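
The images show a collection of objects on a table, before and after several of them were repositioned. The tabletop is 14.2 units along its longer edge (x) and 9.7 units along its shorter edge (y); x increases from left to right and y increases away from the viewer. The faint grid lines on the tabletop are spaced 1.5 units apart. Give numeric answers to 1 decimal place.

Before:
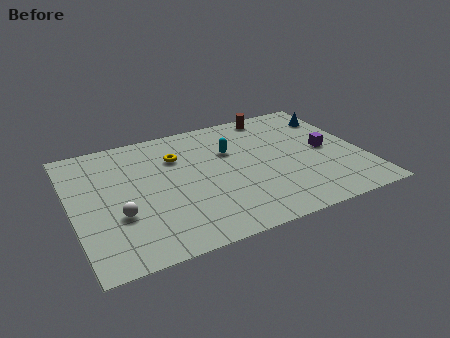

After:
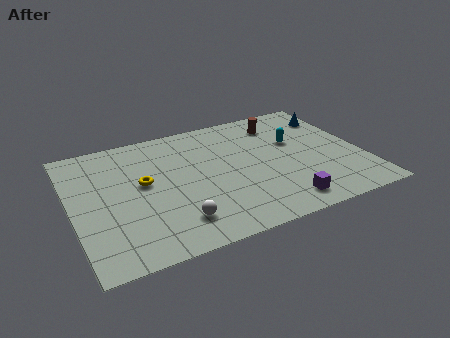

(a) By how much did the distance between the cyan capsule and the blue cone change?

-2.8

The distance was about 5.5 in the first image and 2.7 in the second, so they moved 2.8 units closer together.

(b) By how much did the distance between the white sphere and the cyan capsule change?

+1.0

The distance was about 6.5 in the first image and 7.5 in the second, so they moved 1.0 units further apart.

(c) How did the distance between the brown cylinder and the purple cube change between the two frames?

+2.0

The distance was about 4.4 in the first image and 6.4 in the second, so they moved 2.0 units further apart.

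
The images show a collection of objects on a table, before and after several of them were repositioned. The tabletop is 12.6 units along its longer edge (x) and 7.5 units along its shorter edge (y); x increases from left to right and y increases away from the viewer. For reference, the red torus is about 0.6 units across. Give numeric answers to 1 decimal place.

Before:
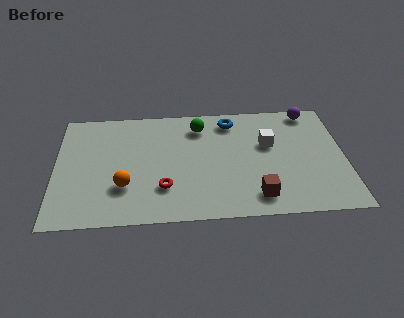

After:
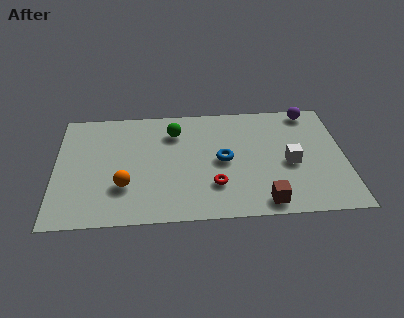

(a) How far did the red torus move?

2.2

The red torus was near (4.7, 2.1) before and (6.9, 2.1) after, so it travelled √(2.2² + 0.0²) ≈ 2.2 units.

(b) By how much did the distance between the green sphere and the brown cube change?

+0.8

The distance was about 5.3 in the first image and 6.1 in the second, so they moved 0.8 units further apart.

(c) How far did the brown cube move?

0.5

The brown cube was near (8.7, 1.3) before and (9.0, 0.9) after, so it travelled √(0.3² + 0.4²) ≈ 0.5 units.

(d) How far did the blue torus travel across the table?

2.6

The blue torus moved from about (7.7, 6.3) to (7.3, 3.7), a distance of √(0.4² + 2.6²) ≈ 2.6.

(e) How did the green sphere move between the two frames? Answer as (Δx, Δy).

(-1.1, -0.3)

The green sphere was at about (6.3, 6.0) and moved to about (5.2, 5.7).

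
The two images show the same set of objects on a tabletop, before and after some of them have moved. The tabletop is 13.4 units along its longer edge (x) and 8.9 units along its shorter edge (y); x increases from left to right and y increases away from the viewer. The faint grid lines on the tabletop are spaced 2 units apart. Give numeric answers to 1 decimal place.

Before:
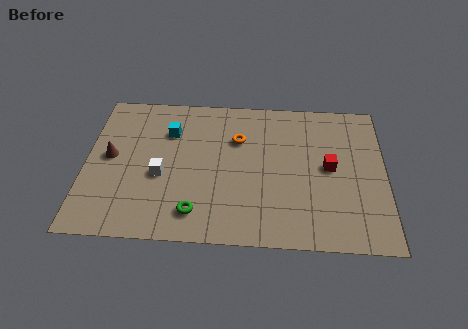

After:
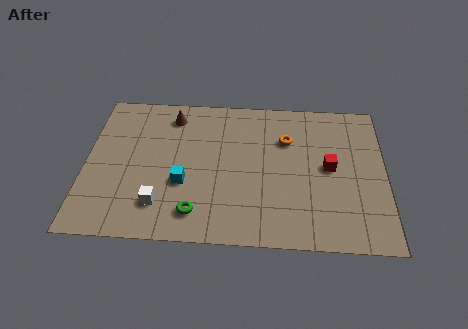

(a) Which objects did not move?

the red cube and the green torus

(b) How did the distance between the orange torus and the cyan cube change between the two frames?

+2.3

The distance was about 3.1 in the first image and 5.4 in the second, so they moved 2.3 units further apart.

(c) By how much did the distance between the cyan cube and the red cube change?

-0.8

The distance was about 7.4 in the first image and 6.6 in the second, so they moved 0.8 units closer together.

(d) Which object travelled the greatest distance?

the brown cone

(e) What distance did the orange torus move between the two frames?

2.2

The orange torus moved from about (6.8, 6.1) to (9.0, 6.2), a distance of √(2.2² + 0.1²) ≈ 2.2.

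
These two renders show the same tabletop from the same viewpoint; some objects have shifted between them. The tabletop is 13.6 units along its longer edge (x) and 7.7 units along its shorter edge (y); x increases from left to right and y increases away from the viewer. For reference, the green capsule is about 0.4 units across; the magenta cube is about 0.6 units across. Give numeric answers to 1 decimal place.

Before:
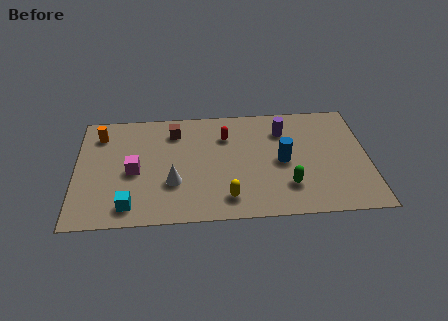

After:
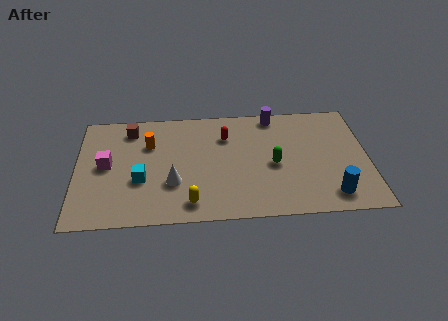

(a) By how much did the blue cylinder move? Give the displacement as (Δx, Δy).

(2.2, -2.4)

From the two frames, the blue cylinder sits at roughly (9.6, 3.7) before and (11.8, 1.3) after.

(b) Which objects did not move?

the white cone and the red capsule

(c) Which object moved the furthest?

the blue cylinder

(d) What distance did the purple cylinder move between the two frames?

1.2

The purple cylinder was near (9.7, 5.8) before and (9.3, 6.9) after, so it travelled √(0.4² + 1.1²) ≈ 1.2 units.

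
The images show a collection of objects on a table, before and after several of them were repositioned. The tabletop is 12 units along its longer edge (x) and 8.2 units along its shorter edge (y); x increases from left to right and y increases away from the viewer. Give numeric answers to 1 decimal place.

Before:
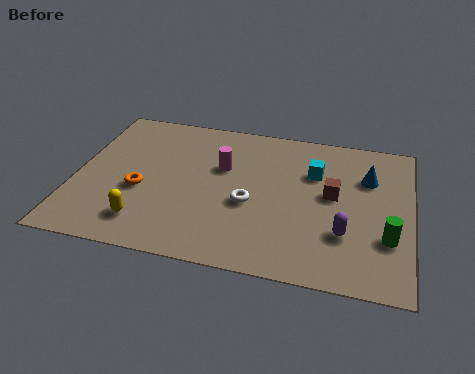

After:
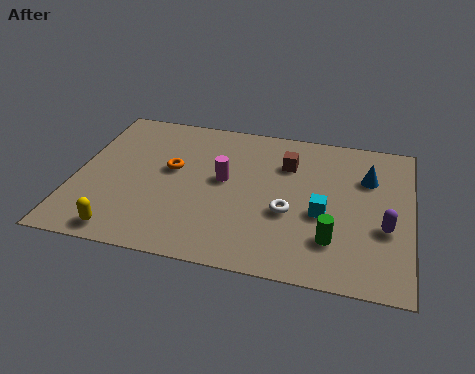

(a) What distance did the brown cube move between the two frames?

2.2

From (9.2, 4.5) to (7.5, 5.9), the brown cube covered √(1.7² + 1.4²) ≈ 2.2 units.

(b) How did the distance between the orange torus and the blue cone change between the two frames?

-1.3

Before: roughly 8.4 units apart; after: 7.1. That's 1.3 units closer together.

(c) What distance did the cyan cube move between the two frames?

2.2

The cyan cube moved from about (8.5, 5.6) to (8.9, 3.4), a distance of √(0.4² + 2.2²) ≈ 2.2.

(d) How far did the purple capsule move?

1.5

From (9.7, 2.5) to (11.1, 3.1), the purple capsule covered √(1.4² + 0.6²) ≈ 1.5 units.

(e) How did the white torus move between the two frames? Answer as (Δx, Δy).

(1.4, -0.2)

The white torus started near (6.3, 3.4) and ended near (7.7, 3.2).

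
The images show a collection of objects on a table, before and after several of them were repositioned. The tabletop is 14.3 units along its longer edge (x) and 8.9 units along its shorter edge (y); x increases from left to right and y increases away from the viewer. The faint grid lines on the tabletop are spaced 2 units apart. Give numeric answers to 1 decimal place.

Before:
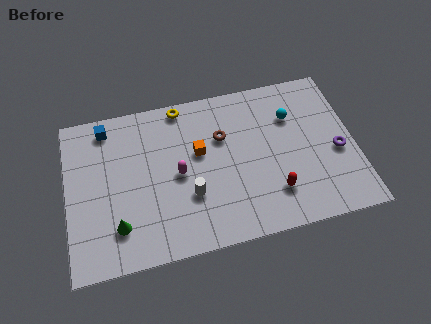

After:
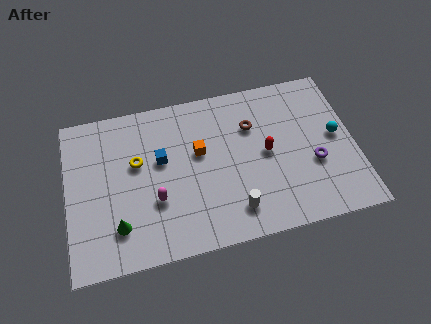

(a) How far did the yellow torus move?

3.6

The yellow torus moved from about (5.9, 8.1) to (3.5, 5.4), a distance of √(2.4² + 2.7²) ≈ 3.6.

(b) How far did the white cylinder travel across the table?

2.5

The white cylinder was near (6.0, 3.0) before and (8.1, 1.7) after, so it travelled √(2.1² + 1.3²) ≈ 2.5 units.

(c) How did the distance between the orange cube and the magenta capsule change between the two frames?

+1.7

Before: roughly 1.5 units apart; after: 3.2. That's 1.7 units further apart.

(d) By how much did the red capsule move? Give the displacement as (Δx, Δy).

(-0.2, 2.3)

The red capsule started near (10.1, 2.2) and ended near (9.9, 4.5).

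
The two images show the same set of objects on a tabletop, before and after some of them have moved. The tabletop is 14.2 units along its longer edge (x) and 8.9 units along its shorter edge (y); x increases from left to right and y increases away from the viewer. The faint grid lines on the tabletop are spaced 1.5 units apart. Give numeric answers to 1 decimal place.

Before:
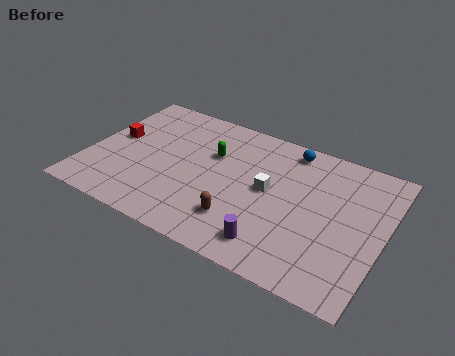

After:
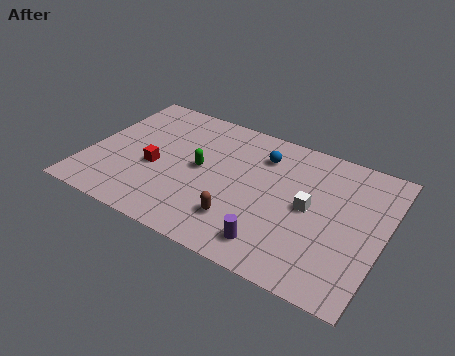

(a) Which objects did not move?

the brown capsule and the purple cylinder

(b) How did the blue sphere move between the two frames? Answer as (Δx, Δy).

(-1.2, -1.0)

The blue sphere was at about (9.3, 7.8) and moved to about (8.1, 6.8).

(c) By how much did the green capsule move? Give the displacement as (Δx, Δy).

(-0.4, -1.2)

The green capsule started near (5.8, 5.8) and ended near (5.4, 4.6).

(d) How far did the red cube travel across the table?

2.5

From (1.1, 4.9) to (3.3, 3.7), the red cube covered √(2.2² + 1.2²) ≈ 2.5 units.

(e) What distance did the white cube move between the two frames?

2.0

From (8.7, 4.7) to (10.7, 4.5), the white cube covered √(2.0² + 0.2²) ≈ 2.0 units.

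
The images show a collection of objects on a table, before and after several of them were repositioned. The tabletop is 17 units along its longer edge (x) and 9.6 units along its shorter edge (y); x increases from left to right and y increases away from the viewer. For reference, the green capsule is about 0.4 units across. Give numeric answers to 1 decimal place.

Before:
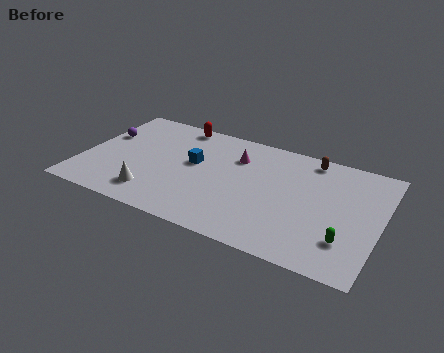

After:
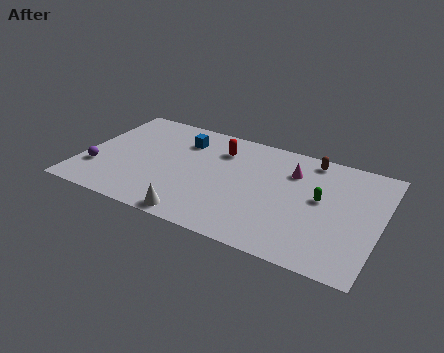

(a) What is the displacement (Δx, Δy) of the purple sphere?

(0.1, -3.3)

The purple sphere was at about (0.9, 6.1) and moved to about (1.0, 2.8).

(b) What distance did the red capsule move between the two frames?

3.0

From (4.9, 8.7) to (7.6, 7.3), the red capsule covered √(2.7² + 1.4²) ≈ 3.0 units.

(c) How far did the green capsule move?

3.3

The green capsule was near (15.3, 2.5) before and (13.6, 5.3) after, so it travelled √(1.7² + 2.8²) ≈ 3.3 units.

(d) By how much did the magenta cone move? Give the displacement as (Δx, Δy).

(3.2, 0.0)

The magenta cone started near (8.6, 7.0) and ended near (11.8, 7.0).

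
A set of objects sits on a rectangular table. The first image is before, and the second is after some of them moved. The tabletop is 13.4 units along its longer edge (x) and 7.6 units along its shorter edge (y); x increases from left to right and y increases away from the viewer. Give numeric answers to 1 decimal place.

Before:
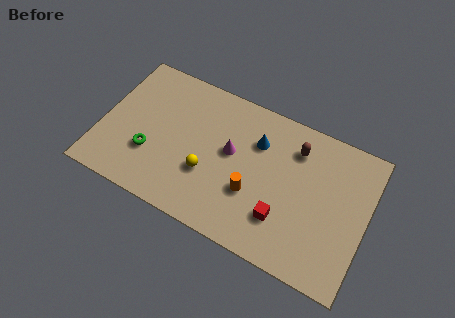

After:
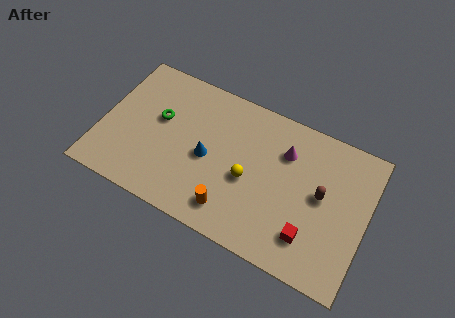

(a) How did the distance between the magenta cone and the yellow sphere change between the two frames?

+0.8

Before: roughly 1.9 units apart; after: 2.7. That's 0.8 units further apart.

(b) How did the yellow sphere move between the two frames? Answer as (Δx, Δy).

(2.0, 0.6)

The yellow sphere started near (5.5, 2.7) and ended near (7.5, 3.3).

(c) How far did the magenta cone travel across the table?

2.9

The magenta cone moved from about (6.5, 4.3) to (9.1, 5.5), a distance of √(2.6² + 1.2²) ≈ 2.9.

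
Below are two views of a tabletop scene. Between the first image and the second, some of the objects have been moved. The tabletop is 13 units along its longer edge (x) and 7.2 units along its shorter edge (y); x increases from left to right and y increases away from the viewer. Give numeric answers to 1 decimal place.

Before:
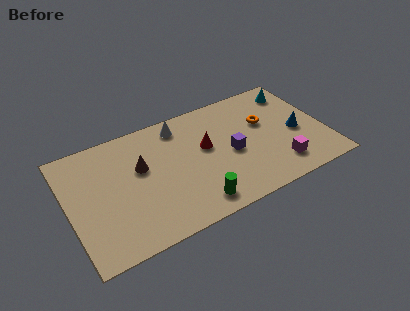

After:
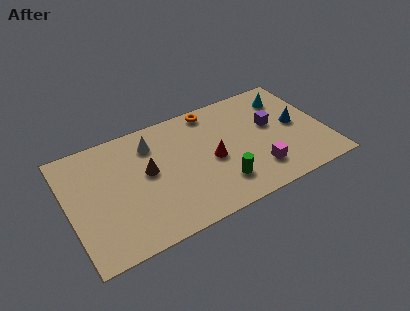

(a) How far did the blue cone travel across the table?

0.5

From (11.6, 3.2) to (11.6, 3.7), the blue cone covered √(0.0² + 0.5²) ≈ 0.5 units.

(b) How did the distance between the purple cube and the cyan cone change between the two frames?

-2.8

The distance was about 4.5 in the first image and 1.7 in the second, so they moved 2.8 units closer together.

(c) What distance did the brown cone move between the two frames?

0.5

The brown cone moved from about (3.7, 4.4) to (4.0, 4.0), a distance of √(0.3² + 0.4²) ≈ 0.5.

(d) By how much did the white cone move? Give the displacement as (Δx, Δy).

(-1.5, -0.5)

The white cone started near (5.9, 6.1) and ended near (4.4, 5.6).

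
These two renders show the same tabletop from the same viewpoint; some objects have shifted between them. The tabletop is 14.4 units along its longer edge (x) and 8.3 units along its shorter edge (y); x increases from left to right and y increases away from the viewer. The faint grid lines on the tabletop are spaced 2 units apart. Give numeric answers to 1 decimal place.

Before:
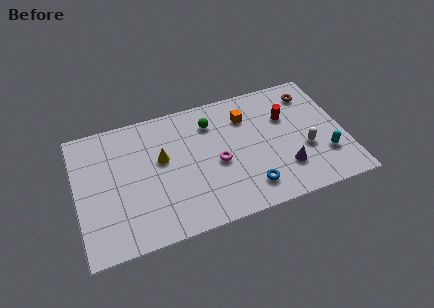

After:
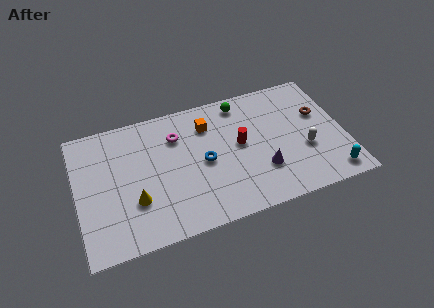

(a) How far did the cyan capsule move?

1.3

The cyan capsule moved from about (13.2, 2.4) to (13.4, 1.1), a distance of √(0.2² + 1.3²) ≈ 1.3.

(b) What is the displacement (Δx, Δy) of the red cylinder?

(-2.6, -1.0)

From the two frames, the red cylinder sits at roughly (11.4, 5.5) before and (8.8, 4.5) after.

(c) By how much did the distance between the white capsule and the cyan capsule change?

+1.1

They were about 1.2 units apart before and 2.3 after — 1.1 units further apart.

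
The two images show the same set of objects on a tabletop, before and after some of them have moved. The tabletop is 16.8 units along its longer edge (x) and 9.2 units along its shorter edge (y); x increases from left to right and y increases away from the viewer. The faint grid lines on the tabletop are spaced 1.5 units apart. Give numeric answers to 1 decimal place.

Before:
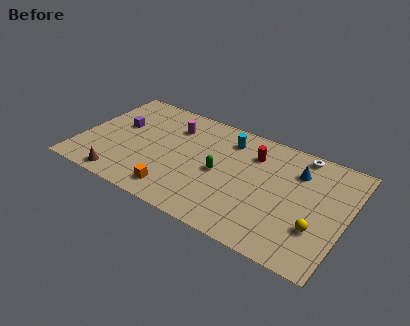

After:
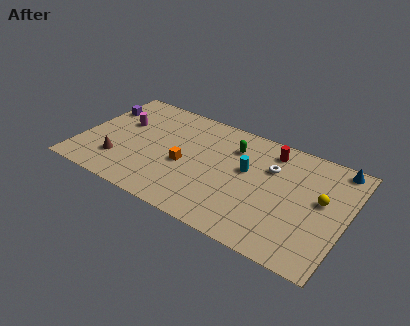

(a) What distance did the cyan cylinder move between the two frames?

2.5

From (9.0, 7.4) to (10.5, 5.4), the cyan cylinder covered √(1.5² + 2.0²) ≈ 2.5 units.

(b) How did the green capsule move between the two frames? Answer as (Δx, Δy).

(0.5, 2.5)

The green capsule was at about (8.9, 4.4) and moved to about (9.4, 6.9).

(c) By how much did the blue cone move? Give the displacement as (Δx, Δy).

(2.3, 1.5)

The blue cone started near (13.5, 6.8) and ended near (15.8, 8.3).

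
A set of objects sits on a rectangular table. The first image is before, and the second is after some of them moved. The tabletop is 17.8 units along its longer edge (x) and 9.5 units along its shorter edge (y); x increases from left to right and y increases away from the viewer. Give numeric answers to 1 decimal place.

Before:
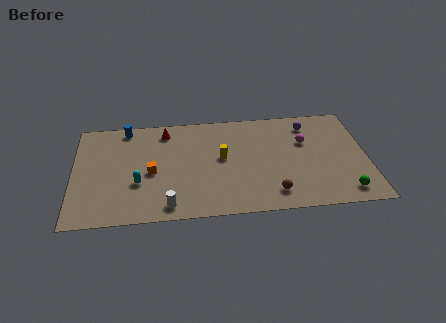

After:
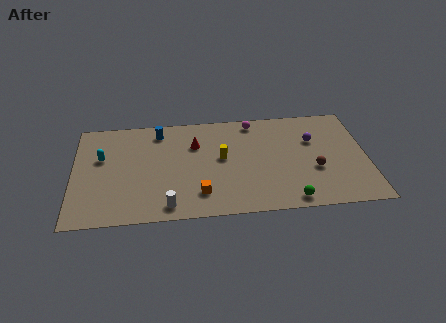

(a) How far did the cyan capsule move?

3.3

The cyan capsule was near (3.9, 3.4) before and (1.7, 5.9) after, so it travelled √(2.2² + 2.5²) ≈ 3.3 units.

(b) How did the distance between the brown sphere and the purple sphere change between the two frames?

-3.9

They were about 6.6 units apart before and 2.7 after — 3.9 units closer together.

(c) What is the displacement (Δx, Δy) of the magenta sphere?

(-3.1, 2.2)

The magenta sphere started near (14.1, 6.2) and ended near (11.0, 8.4).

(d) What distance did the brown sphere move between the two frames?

3.2

The brown sphere moved from about (12.0, 1.7) to (14.6, 3.6), a distance of √(2.6² + 1.9²) ≈ 3.2.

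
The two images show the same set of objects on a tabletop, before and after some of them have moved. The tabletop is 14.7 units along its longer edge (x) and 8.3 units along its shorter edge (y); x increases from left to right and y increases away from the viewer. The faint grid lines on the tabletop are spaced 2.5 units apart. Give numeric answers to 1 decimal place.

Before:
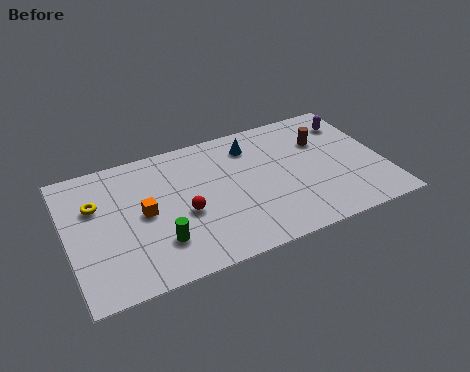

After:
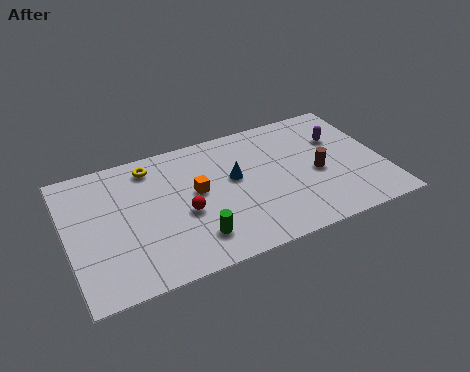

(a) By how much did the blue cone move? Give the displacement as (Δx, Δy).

(-1.0, -1.8)

From the two frames, the blue cone sits at roughly (8.8, 6.6) before and (7.8, 4.8) after.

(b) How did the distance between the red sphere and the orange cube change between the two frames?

-0.6

They were about 1.9 units apart before and 1.3 after — 0.6 units closer together.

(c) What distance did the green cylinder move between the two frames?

1.6

The green cylinder was near (4.0, 2.2) before and (5.6, 1.8) after, so it travelled √(1.6² + 0.4²) ≈ 1.6 units.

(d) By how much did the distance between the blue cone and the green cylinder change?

-2.8

Before: roughly 6.5 units apart; after: 3.7. That's 2.8 units closer together.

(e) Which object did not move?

the red sphere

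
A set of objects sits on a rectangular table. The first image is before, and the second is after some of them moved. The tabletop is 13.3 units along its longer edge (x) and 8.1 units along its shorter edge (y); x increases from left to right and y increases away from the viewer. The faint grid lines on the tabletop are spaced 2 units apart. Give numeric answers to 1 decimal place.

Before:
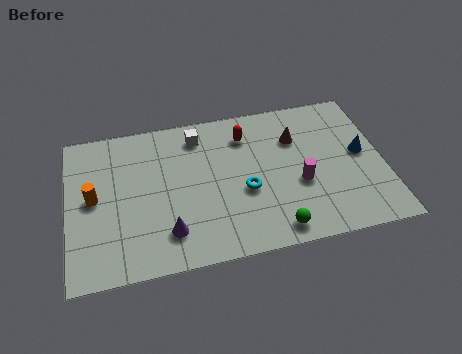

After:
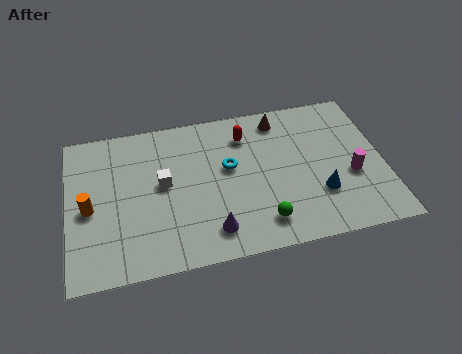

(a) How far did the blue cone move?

2.6

The blue cone was near (12.4, 4.3) before and (10.5, 2.5) after, so it travelled √(1.9² + 1.8²) ≈ 2.6 units.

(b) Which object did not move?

the red capsule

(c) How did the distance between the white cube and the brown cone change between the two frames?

+1.5

They were about 4.2 units apart before and 5.7 after — 1.5 units further apart.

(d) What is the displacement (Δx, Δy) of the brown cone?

(-0.6, 1.2)

From the two frames, the brown cone sits at roughly (9.7, 5.7) before and (9.1, 6.9) after.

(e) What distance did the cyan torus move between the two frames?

1.5

The cyan torus moved from about (7.4, 3.3) to (6.8, 4.7), a distance of √(0.6² + 1.4²) ≈ 1.5.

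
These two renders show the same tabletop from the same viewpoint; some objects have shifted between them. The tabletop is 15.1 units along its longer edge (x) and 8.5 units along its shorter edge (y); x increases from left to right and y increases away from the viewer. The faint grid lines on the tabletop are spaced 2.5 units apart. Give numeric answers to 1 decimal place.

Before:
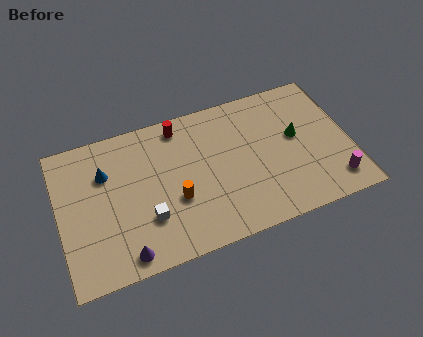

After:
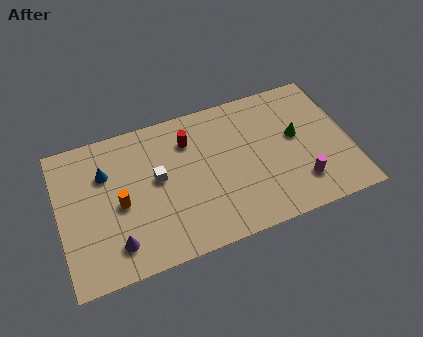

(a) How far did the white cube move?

2.2

The white cube moved from about (4.4, 2.6) to (5.1, 4.7), a distance of √(0.7² + 2.1²) ≈ 2.2.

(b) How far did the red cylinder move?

1.1

The red cylinder moved from about (6.5, 7.4) to (6.9, 6.4), a distance of √(0.4² + 1.0²) ≈ 1.1.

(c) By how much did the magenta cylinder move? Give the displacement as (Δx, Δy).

(-1.7, 0.5)

From the two frames, the magenta cylinder sits at roughly (14.0, 1.5) before and (12.3, 2.0) after.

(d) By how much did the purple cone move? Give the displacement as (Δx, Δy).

(-0.4, 0.7)

The purple cone started near (3.1, 1.0) and ended near (2.7, 1.7).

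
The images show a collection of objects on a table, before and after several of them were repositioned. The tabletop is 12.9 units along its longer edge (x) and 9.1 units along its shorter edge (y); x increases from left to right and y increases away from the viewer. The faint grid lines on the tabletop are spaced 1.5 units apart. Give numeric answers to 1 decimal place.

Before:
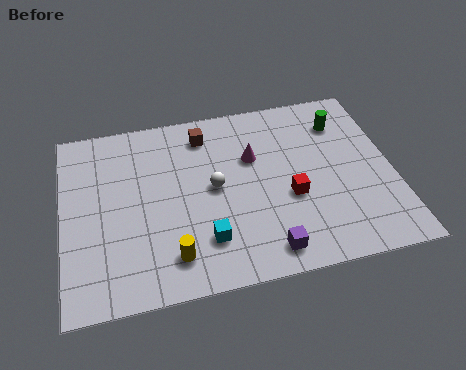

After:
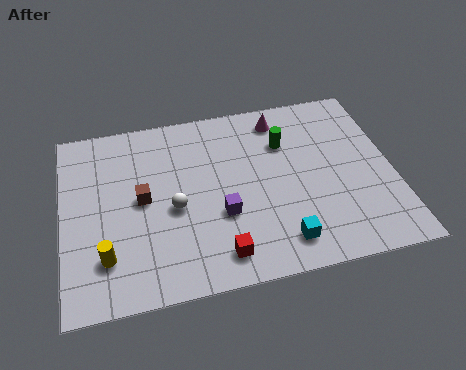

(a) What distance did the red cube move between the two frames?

3.6

The red cube moved from about (8.8, 3.6) to (5.9, 1.4), a distance of √(2.9² + 2.2²) ≈ 3.6.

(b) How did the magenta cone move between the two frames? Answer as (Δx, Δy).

(1.2, 1.8)

The magenta cone was at about (7.5, 5.9) and moved to about (8.7, 7.7).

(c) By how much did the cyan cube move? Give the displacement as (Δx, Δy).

(2.9, -0.7)

The cyan cube started near (5.4, 2.2) and ended near (8.3, 1.5).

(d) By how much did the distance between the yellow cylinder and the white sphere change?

-0.3

Before: roughly 3.5 units apart; after: 3.2. That's 0.3 units closer together.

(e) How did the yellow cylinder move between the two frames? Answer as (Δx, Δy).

(-2.5, 0.5)

The yellow cylinder was at about (4.1, 1.7) and moved to about (1.6, 2.2).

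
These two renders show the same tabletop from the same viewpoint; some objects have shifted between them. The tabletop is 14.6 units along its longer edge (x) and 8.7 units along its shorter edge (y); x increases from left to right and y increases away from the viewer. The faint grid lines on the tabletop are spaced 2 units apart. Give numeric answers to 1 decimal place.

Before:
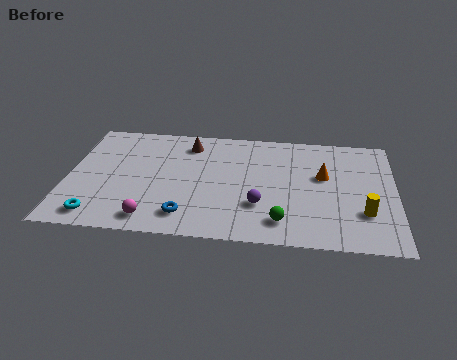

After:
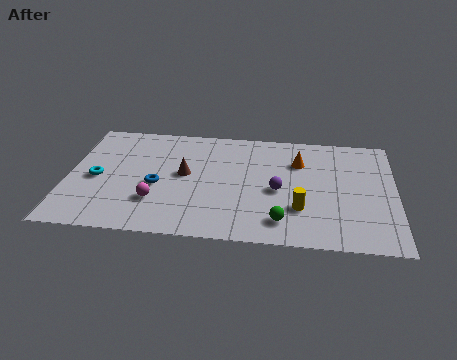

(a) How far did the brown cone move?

2.4

The brown cone was near (5.3, 7.1) before and (5.2, 4.7) after, so it travelled √(0.1² + 2.4²) ≈ 2.4 units.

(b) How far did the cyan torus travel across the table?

2.8

The cyan torus was near (1.5, 1.2) before and (1.3, 4.0) after, so it travelled √(0.2² + 2.8²) ≈ 2.8 units.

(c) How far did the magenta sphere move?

1.3

From (3.9, 1.2) to (4.0, 2.5), the magenta sphere covered √(0.1² + 1.3²) ≈ 1.3 units.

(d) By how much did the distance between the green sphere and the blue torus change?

+1.8

They were about 4.2 units apart before and 6.0 after — 1.8 units further apart.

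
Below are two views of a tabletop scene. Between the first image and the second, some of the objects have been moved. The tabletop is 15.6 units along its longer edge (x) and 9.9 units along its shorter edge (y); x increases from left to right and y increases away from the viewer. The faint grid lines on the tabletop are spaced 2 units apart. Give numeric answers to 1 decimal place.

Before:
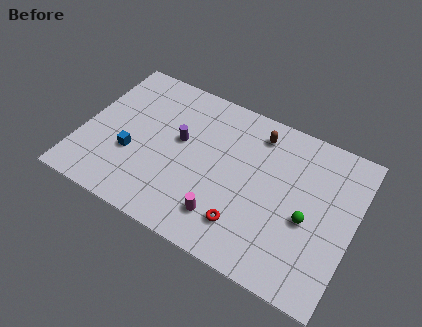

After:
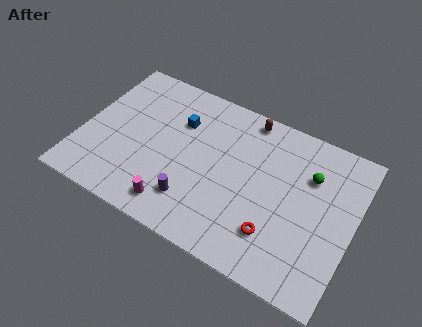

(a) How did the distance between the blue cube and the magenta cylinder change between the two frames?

-0.4

Before: roughly 5.8 units apart; after: 5.4. That's 0.4 units closer together.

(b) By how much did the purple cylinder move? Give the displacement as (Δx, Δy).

(1.3, -3.4)

The purple cylinder was at about (5.5, 5.7) and moved to about (6.8, 2.3).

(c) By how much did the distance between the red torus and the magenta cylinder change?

+4.5

Before: roughly 1.2 units apart; after: 5.7. That's 4.5 units further apart.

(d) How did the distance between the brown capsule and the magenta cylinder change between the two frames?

+1.8

The distance was about 6.2 in the first image and 8.0 in the second, so they moved 1.8 units further apart.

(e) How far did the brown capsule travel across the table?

1.0

From (9.7, 8.2) to (9.0, 8.9), the brown capsule covered √(0.7² + 0.7²) ≈ 1.0 units.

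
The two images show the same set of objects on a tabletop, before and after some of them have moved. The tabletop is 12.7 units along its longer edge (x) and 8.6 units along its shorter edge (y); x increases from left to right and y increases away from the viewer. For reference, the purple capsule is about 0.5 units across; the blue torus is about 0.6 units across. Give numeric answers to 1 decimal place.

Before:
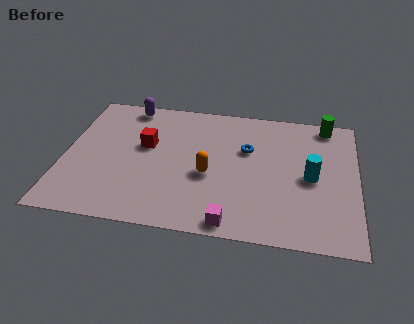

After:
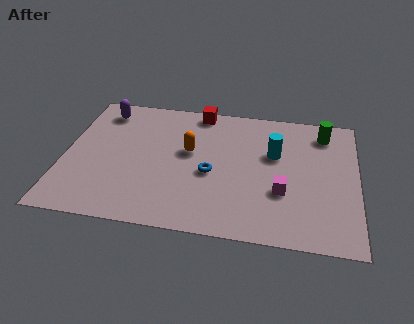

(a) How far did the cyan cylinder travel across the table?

2.1

The cyan cylinder moved from about (10.7, 4.1) to (9.1, 5.4), a distance of √(1.6² + 1.3²) ≈ 2.1.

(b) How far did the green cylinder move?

0.6

From (11.3, 7.7) to (11.2, 7.1), the green cylinder covered √(0.1² + 0.6²) ≈ 0.6 units.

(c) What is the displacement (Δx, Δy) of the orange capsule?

(-0.9, 1.4)

The orange capsule started near (6.3, 3.6) and ended near (5.4, 5.0).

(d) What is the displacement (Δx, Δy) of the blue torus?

(-1.5, -1.8)

The blue torus started near (7.9, 5.5) and ended near (6.4, 3.7).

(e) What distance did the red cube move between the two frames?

3.5

The red cube moved from about (3.5, 5.1) to (5.7, 7.8), a distance of √(2.2² + 2.7²) ≈ 3.5.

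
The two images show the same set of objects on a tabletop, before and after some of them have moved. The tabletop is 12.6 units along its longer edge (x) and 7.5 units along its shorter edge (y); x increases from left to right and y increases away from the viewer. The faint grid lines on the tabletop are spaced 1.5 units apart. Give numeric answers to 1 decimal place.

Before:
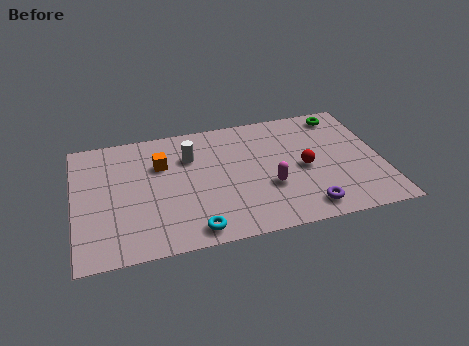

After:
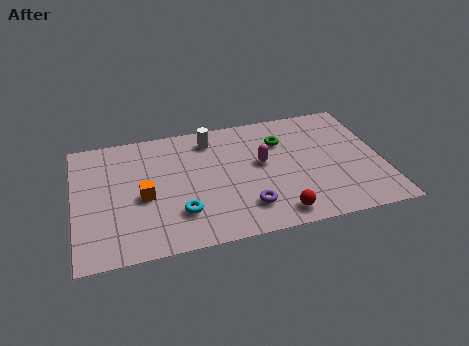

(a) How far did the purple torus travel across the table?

2.5

The purple torus was near (9.3, 1.1) before and (6.9, 1.7) after, so it travelled √(2.4² + 0.6²) ≈ 2.5 units.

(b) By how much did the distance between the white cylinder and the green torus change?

-3.5

The distance was about 6.5 in the first image and 3.0 in the second, so they moved 3.5 units closer together.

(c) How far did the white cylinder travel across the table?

1.3

The white cylinder moved from about (4.8, 5.3) to (5.7, 6.2), a distance of √(0.9² + 0.9²) ≈ 1.3.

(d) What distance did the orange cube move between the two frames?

2.0

The orange cube moved from about (3.6, 5.1) to (2.8, 3.3), a distance of √(0.8² + 1.8²) ≈ 2.0.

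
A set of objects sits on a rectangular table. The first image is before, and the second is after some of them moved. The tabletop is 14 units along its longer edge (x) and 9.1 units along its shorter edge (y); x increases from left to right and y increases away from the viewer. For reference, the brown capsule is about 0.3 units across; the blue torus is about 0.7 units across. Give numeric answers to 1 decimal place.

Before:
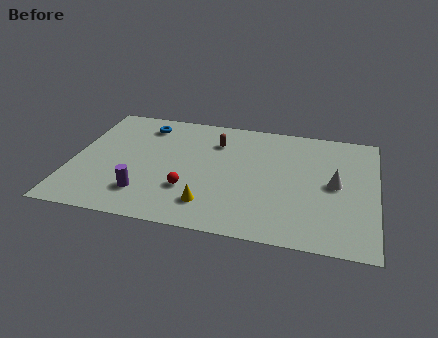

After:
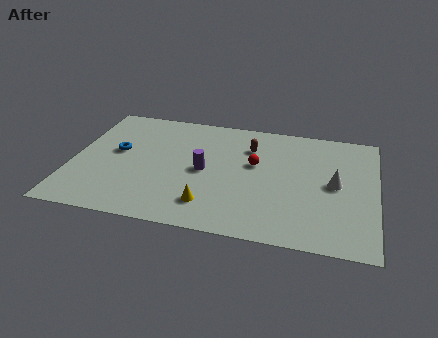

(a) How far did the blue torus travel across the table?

2.6

The blue torus was near (3.1, 7.5) before and (2.0, 5.1) after, so it travelled √(1.1² + 2.4²) ≈ 2.6 units.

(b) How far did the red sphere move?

3.9

From (5.5, 2.8) to (8.4, 5.4), the red sphere covered √(2.9² + 2.6²) ≈ 3.9 units.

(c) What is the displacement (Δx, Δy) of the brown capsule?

(1.6, -0.1)

The brown capsule started near (6.5, 6.8) and ended near (8.1, 6.7).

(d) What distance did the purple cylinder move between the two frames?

3.5

The purple cylinder was near (3.5, 2.1) before and (6.1, 4.4) after, so it travelled √(2.6² + 2.3²) ≈ 3.5 units.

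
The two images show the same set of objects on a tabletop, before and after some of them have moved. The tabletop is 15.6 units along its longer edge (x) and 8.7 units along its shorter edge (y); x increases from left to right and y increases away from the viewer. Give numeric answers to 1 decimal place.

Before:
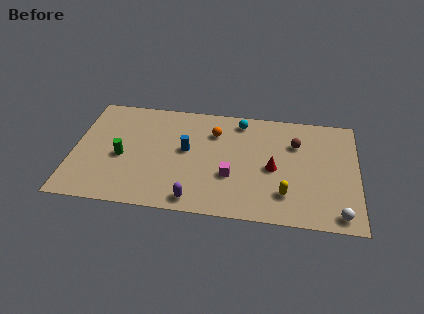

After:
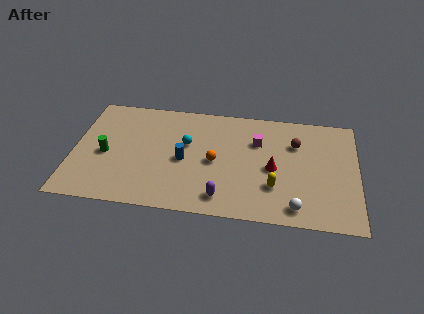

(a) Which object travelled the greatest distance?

the cyan sphere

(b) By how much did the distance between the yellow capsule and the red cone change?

-0.6

They were about 2.0 units apart before and 1.4 after — 0.6 units closer together.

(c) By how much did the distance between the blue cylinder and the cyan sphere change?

-2.7

They were about 4.0 units apart before and 1.3 after — 2.7 units closer together.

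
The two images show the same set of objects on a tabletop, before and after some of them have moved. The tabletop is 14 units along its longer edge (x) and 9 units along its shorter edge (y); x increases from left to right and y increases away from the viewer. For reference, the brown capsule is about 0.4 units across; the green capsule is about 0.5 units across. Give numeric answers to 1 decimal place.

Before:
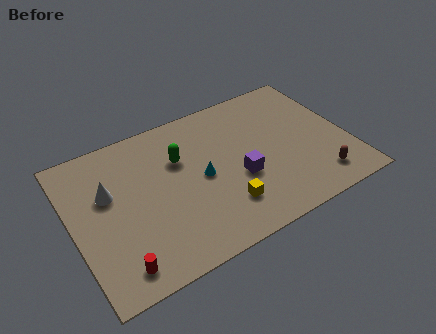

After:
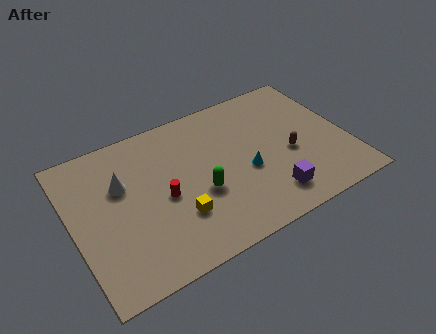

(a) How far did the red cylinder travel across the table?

3.9

The red cylinder was near (1.8, 1.3) before and (4.5, 4.1) after, so it travelled √(2.7² + 2.8²) ≈ 3.9 units.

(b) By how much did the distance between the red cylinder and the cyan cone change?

-1.4

Before: roughly 5.6 units apart; after: 4.2. That's 1.4 units closer together.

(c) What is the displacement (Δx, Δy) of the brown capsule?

(-1.1, 2.2)

From the two frames, the brown capsule sits at roughly (12.1, 1.6) before and (11.0, 3.8) after.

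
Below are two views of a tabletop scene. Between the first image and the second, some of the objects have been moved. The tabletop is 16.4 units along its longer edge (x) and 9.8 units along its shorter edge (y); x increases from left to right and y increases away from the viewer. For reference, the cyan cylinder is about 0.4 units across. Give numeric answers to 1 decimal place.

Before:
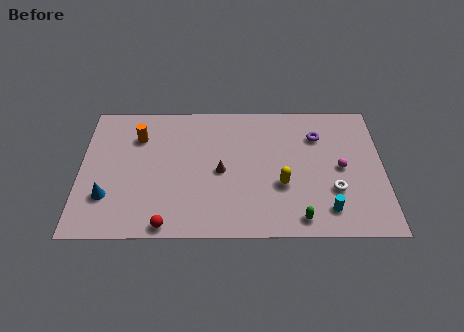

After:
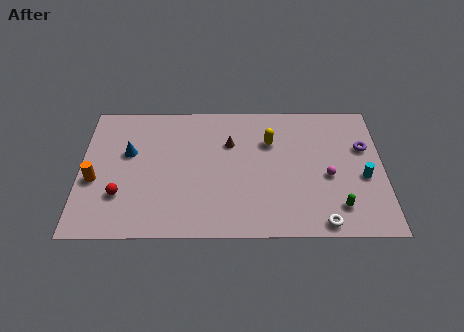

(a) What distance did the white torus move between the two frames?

2.4

The white torus was near (13.7, 3.2) before and (13.0, 0.9) after, so it travelled √(0.7² + 2.3²) ≈ 2.4 units.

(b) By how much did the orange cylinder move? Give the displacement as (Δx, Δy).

(-2.3, -3.2)

The orange cylinder started near (3.1, 7.2) and ended near (0.8, 4.0).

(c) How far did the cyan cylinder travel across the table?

3.0

The cyan cylinder was near (13.3, 1.8) before and (15.3, 4.1) after, so it travelled √(2.0² + 2.3²) ≈ 3.0 units.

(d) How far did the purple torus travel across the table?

2.7

From (12.9, 7.2) to (15.4, 6.3), the purple torus covered √(2.5² + 0.9²) ≈ 2.7 units.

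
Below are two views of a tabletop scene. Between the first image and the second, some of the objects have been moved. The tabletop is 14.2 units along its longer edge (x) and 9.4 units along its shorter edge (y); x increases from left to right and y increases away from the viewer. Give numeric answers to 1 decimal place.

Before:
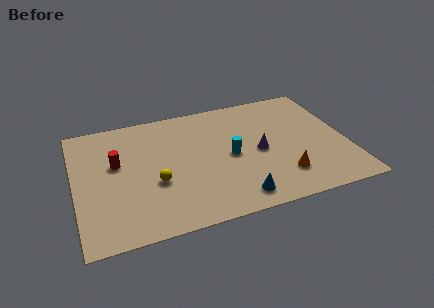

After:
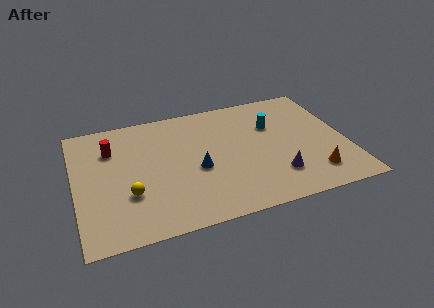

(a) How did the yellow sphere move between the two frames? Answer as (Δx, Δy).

(-1.4, -0.5)

From the two frames, the yellow sphere sits at roughly (4.1, 3.6) before and (2.7, 3.1) after.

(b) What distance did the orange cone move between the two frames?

1.6

The orange cone moved from about (10.6, 2.2) to (12.2, 1.9), a distance of √(1.6² + 0.3²) ≈ 1.6.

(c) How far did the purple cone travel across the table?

2.2

The purple cone moved from about (9.6, 4.4) to (10.3, 2.3), a distance of √(0.7² + 2.1²) ≈ 2.2.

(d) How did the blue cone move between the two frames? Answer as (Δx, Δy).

(-1.8, 2.7)

The blue cone was at about (8.1, 1.3) and moved to about (6.3, 4.0).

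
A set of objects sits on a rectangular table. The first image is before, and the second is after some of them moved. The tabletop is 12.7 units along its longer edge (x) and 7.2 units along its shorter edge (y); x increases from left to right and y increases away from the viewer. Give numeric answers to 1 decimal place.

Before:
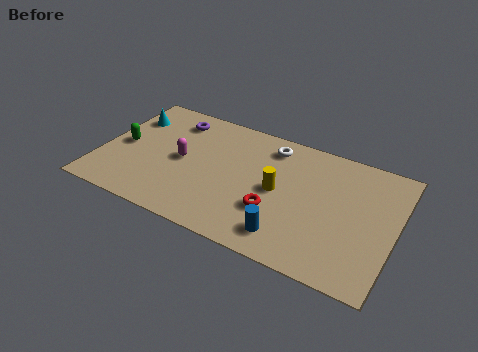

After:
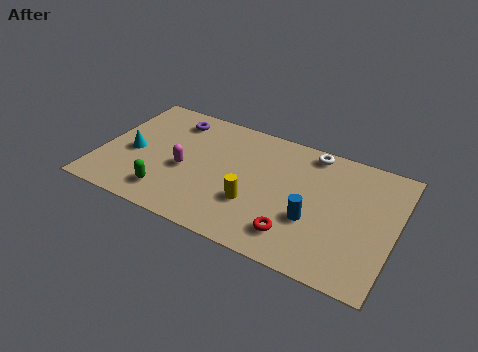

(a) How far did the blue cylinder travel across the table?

1.6

From (8.4, 1.3) to (9.3, 2.6), the blue cylinder covered √(0.9² + 1.3²) ≈ 1.6 units.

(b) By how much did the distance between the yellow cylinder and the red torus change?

+0.9

Before: roughly 1.2 units apart; after: 2.1. That's 0.9 units further apart.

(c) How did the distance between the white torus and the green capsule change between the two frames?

+0.8

They were about 6.7 units apart before and 7.5 after — 0.8 units further apart.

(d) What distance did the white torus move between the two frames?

1.7

From (7.1, 6.0) to (8.8, 6.4), the white torus covered √(1.7² + 0.4²) ≈ 1.7 units.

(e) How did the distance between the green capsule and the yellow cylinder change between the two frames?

-3.1

Before: roughly 6.8 units apart; after: 3.7. That's 3.1 units closer together.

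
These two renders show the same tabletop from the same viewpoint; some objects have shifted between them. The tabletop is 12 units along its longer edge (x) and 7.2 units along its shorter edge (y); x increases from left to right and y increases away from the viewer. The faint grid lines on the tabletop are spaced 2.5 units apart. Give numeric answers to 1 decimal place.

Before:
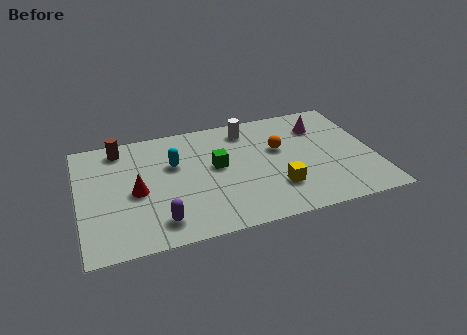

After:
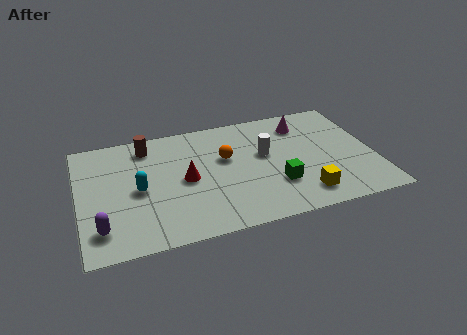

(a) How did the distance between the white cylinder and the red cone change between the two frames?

-2.0

They were about 5.4 units apart before and 3.4 after — 2.0 units closer together.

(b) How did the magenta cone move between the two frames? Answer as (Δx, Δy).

(-0.7, 0.3)

The magenta cone was at about (10.0, 5.4) and moved to about (9.3, 5.7).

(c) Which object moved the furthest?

the green cube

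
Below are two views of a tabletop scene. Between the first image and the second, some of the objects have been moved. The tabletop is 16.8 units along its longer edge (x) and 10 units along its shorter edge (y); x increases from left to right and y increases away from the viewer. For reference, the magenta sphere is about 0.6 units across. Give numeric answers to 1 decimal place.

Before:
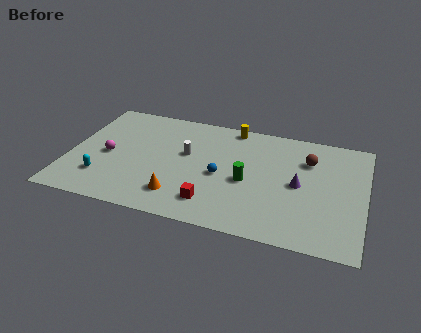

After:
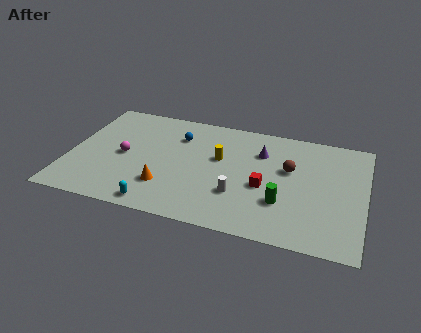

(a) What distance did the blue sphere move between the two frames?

4.0

From (8.7, 4.5) to (6.0, 7.4), the blue sphere covered √(2.7² + 2.9²) ≈ 4.0 units.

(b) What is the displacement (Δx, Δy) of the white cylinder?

(3.2, -2.8)

From the two frames, the white cylinder sits at roughly (6.6, 5.9) before and (9.8, 3.1) after.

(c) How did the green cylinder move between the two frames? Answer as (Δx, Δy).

(2.1, -1.3)

From the two frames, the green cylinder sits at roughly (10.2, 4.4) before and (12.3, 3.1) after.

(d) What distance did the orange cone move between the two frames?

1.0

The orange cone moved from about (6.5, 2.1) to (5.7, 2.7), a distance of √(0.8² + 0.6²) ≈ 1.0.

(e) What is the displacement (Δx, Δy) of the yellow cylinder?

(-0.5, -3.1)

The yellow cylinder started near (9.0, 9.1) and ended near (8.5, 6.0).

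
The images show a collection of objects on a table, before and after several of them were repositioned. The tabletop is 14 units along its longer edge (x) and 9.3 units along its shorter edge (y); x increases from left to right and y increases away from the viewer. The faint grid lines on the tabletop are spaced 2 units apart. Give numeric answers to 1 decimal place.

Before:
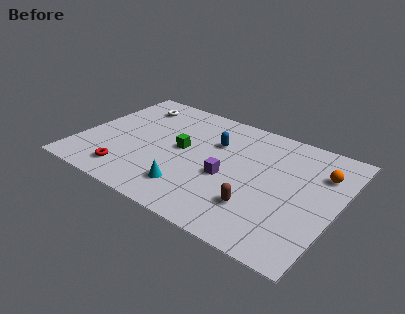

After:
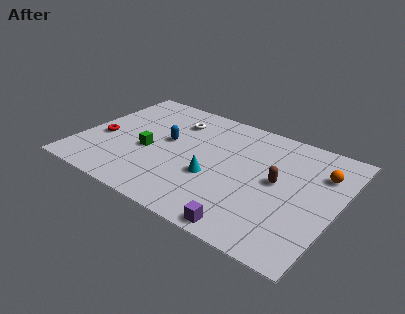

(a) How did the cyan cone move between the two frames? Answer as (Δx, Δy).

(1.0, 1.5)

The cyan cone was at about (6.5, 2.0) and moved to about (7.5, 3.5).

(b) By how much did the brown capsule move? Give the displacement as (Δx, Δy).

(0.7, 2.4)

The brown capsule was at about (10.1, 2.5) and moved to about (10.8, 4.9).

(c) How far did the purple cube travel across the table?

3.5

From (8.2, 3.9) to (9.9, 0.8), the purple cube covered √(1.7² + 3.1²) ≈ 3.5 units.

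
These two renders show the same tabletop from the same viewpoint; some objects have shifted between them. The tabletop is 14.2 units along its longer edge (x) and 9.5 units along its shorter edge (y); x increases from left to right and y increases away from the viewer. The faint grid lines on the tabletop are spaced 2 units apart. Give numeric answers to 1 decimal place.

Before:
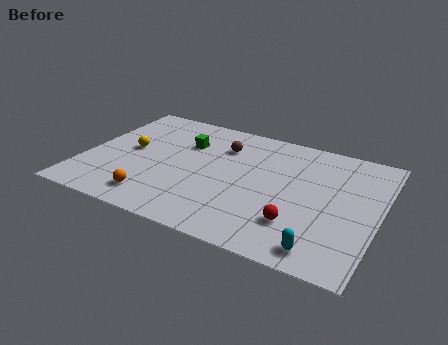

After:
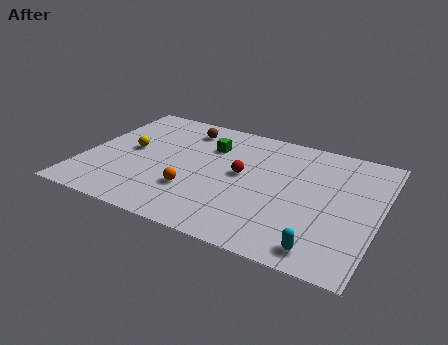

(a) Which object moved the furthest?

the red sphere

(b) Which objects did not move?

the cyan capsule and the yellow sphere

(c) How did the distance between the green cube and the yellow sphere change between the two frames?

+1.1

The distance was about 3.0 in the first image and 4.1 in the second, so they moved 1.1 units further apart.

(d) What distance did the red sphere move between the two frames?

4.0

From (10.6, 2.5) to (7.6, 5.1), the red sphere covered √(3.0² + 2.6²) ≈ 4.0 units.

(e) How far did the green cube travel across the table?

1.2

The green cube moved from about (4.6, 6.6) to (5.8, 6.8), a distance of √(1.2² + 0.2²) ≈ 1.2.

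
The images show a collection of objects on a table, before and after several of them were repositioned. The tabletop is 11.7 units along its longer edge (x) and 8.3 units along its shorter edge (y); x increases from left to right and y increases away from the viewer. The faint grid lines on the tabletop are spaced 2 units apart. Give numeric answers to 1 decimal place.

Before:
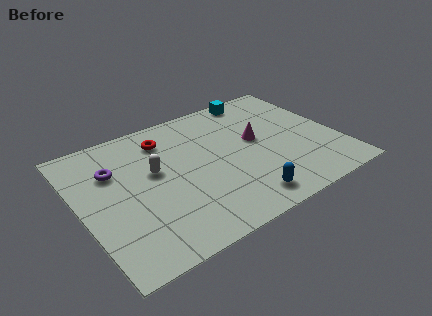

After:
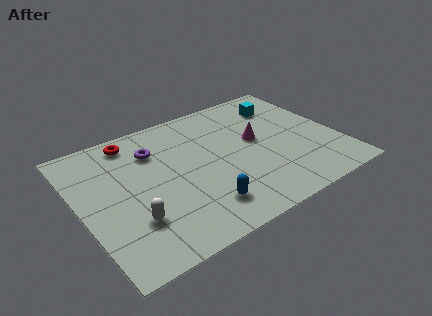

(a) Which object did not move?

the magenta cone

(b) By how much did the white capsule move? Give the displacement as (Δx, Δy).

(-1.4, -2.4)

The white capsule was at about (3.4, 4.8) and moved to about (2.0, 2.4).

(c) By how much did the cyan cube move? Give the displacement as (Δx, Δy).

(1.0, -1.1)

The cyan cube was at about (8.7, 7.5) and moved to about (9.7, 6.4).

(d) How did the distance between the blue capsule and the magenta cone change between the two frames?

+0.6

The distance was about 3.6 in the first image and 4.2 in the second, so they moved 0.6 units further apart.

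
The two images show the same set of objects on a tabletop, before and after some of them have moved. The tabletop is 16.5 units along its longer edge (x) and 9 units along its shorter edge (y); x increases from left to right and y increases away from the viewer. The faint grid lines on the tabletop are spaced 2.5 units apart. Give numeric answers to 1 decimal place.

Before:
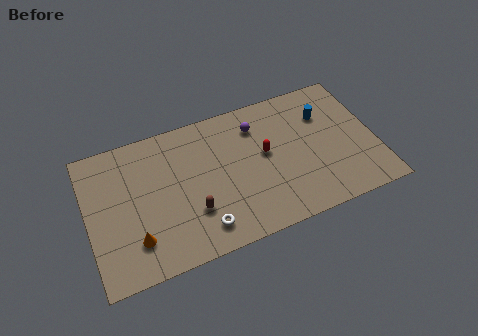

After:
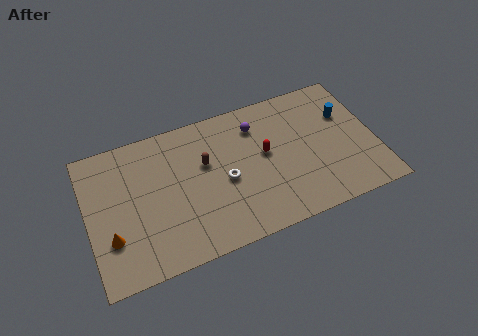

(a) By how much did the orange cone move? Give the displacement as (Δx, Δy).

(-1.3, 0.6)

The orange cone started near (2.5, 2.2) and ended near (1.2, 2.8).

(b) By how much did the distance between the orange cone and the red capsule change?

+1.1

Before: roughly 8.2 units apart; after: 9.3. That's 1.1 units further apart.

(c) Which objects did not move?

the red capsule and the purple sphere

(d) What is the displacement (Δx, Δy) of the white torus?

(1.6, 2.5)

From the two frames, the white torus sits at roughly (6.2, 1.6) before and (7.8, 4.1) after.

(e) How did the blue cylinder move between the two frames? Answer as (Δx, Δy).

(1.2, -0.4)

The blue cylinder started near (13.8, 6.4) and ended near (15.0, 6.0).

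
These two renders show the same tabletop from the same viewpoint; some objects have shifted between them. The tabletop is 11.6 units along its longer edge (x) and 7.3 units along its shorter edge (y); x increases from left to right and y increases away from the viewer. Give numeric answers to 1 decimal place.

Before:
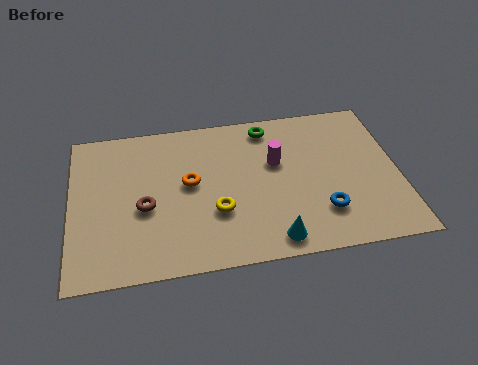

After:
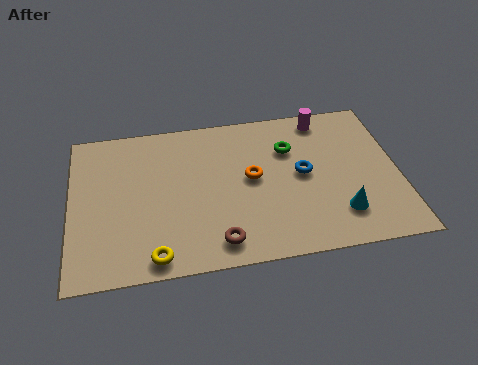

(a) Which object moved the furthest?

the brown torus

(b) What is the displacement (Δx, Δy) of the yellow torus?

(-2.2, -1.7)

The yellow torus started near (5.1, 2.5) and ended near (2.9, 0.8).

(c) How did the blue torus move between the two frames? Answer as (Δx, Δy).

(-0.6, 1.9)

The blue torus started near (8.8, 1.9) and ended near (8.2, 3.8).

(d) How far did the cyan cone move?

2.5

From (7.0, 0.9) to (9.4, 1.7), the cyan cone covered √(2.4² + 0.8²) ≈ 2.5 units.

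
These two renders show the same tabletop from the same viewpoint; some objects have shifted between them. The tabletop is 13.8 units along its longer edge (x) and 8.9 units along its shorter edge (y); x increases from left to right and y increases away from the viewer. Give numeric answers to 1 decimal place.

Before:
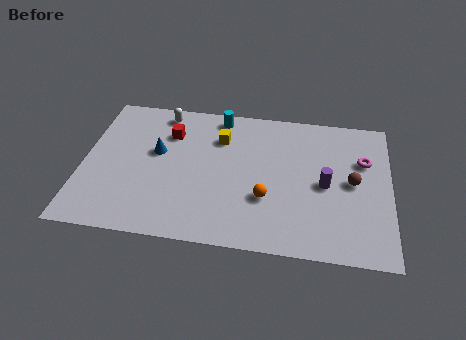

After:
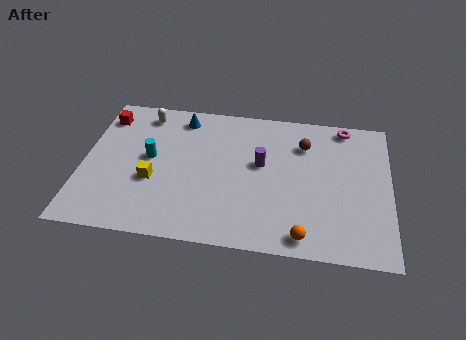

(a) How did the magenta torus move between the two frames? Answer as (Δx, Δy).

(-0.9, 2.1)

From the two frames, the magenta torus sits at roughly (12.6, 5.9) before and (11.7, 8.0) after.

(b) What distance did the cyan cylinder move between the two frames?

4.3

The cyan cylinder was near (6.0, 7.9) before and (3.0, 4.8) after, so it travelled √(3.0² + 3.1²) ≈ 4.3 units.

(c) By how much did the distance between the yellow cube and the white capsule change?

+1.2

Before: roughly 3.0 units apart; after: 4.2. That's 1.2 units further apart.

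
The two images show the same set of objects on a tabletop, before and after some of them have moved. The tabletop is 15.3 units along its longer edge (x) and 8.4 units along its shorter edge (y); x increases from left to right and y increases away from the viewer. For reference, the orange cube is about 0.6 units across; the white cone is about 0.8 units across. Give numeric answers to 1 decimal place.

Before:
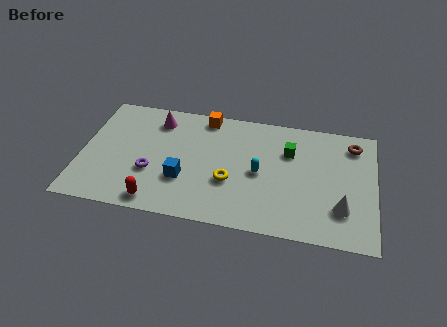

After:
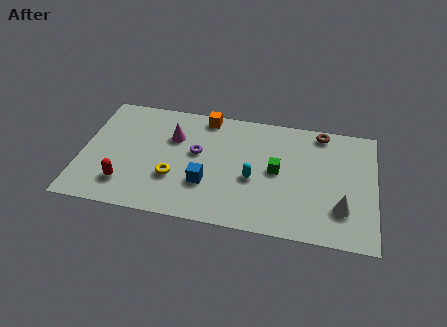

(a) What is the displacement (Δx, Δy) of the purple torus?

(2.3, 1.8)

From the two frames, the purple torus sits at roughly (3.7, 3.0) before and (6.0, 4.8) after.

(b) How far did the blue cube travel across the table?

1.2

The blue cube was near (5.4, 2.8) before and (6.6, 2.7) after, so it travelled √(1.2² + 0.1²) ≈ 1.2 units.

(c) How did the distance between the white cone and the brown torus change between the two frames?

+0.7

Before: roughly 4.6 units apart; after: 5.3. That's 0.7 units further apart.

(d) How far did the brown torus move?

1.8

The brown torus was near (14.1, 6.9) before and (12.4, 7.5) after, so it travelled √(1.7² + 0.6²) ≈ 1.8 units.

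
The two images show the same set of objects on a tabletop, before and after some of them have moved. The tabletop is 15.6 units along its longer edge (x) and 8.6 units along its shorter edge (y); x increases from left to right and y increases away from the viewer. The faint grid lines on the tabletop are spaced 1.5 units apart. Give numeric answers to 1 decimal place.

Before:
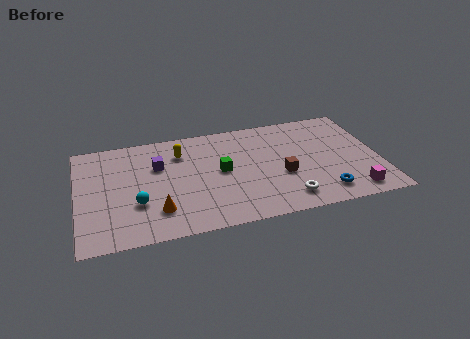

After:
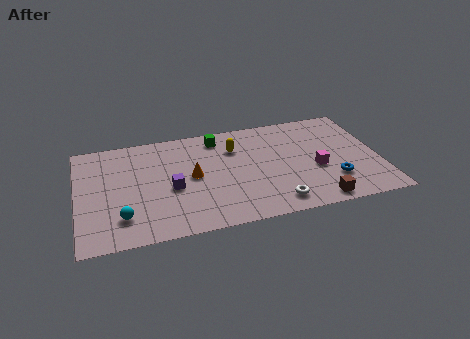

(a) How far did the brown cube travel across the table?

3.0

The brown cube moved from about (10.5, 3.4) to (12.1, 0.9), a distance of √(1.6² + 2.5²) ≈ 3.0.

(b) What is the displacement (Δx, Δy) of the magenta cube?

(-1.7, 2.3)

From the two frames, the magenta cube sits at roughly (14.0, 1.2) before and (12.3, 3.5) after.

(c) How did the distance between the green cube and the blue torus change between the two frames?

+1.6

Before: roughly 5.9 units apart; after: 7.5. That's 1.6 units further apart.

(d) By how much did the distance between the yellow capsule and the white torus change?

-2.0

Before: roughly 7.2 units apart; after: 5.2. That's 2.0 units closer together.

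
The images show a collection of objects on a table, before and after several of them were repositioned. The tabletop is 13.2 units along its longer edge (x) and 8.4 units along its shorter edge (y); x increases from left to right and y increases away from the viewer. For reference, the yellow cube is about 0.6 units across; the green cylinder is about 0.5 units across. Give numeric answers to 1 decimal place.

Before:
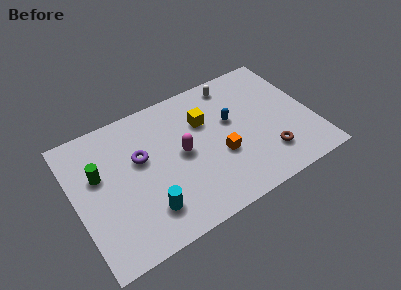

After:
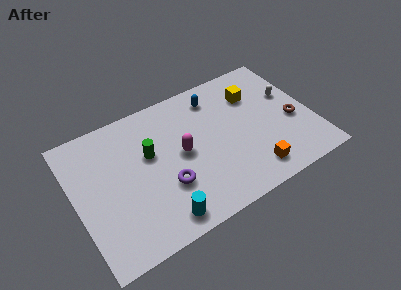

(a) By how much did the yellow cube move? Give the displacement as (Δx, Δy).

(2.9, 0.4)

The yellow cube started near (7.4, 5.7) and ended near (10.3, 6.1).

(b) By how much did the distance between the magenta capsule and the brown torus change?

+1.2

Before: roughly 5.1 units apart; after: 6.3. That's 1.2 units further apart.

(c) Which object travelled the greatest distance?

the white capsule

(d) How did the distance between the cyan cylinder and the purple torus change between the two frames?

-1.4

The distance was about 3.2 in the first image and 1.8 in the second, so they moved 1.4 units closer together.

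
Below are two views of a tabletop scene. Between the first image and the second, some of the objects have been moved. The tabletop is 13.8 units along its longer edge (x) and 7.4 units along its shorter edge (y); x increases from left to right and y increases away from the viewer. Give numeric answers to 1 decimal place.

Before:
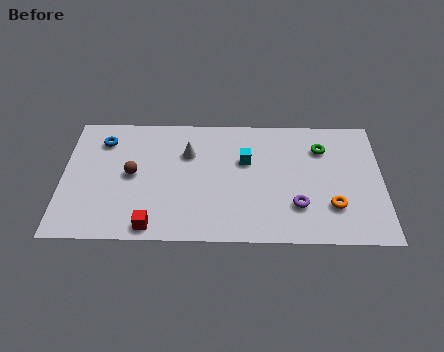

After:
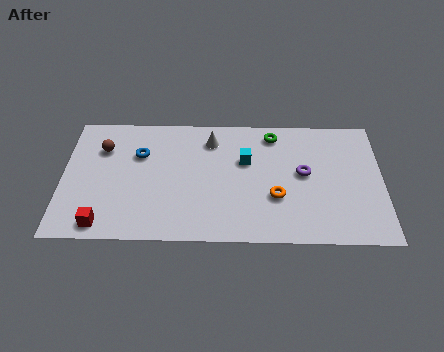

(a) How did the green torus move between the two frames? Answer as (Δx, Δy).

(-2.1, 0.8)

The green torus was at about (11.2, 5.5) and moved to about (9.1, 6.3).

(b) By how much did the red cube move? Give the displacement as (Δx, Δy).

(-2.1, 0.1)

The red cube started near (3.9, 0.8) and ended near (1.8, 0.9).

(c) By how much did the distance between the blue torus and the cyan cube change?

-1.7

Before: roughly 6.3 units apart; after: 4.6. That's 1.7 units closer together.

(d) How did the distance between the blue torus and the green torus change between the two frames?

-3.6

Before: roughly 9.5 units apart; after: 5.9. That's 3.6 units closer together.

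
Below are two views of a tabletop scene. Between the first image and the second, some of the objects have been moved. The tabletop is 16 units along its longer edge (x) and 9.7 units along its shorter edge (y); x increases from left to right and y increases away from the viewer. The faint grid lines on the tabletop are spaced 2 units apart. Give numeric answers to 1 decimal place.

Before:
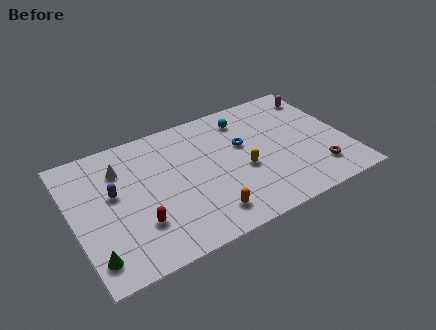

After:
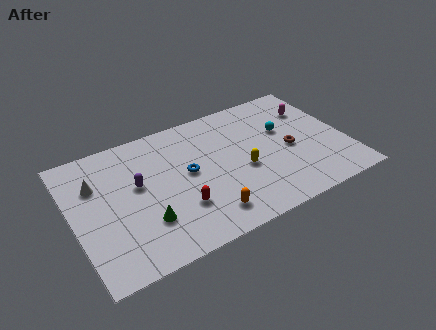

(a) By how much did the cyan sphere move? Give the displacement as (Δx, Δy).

(2.1, -1.9)

From the two frames, the cyan sphere sits at roughly (10.5, 7.9) before and (12.6, 6.0) after.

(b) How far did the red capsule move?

2.4

The red capsule was near (3.5, 2.8) before and (5.9, 2.9) after, so it travelled √(2.4² + 0.1²) ≈ 2.4 units.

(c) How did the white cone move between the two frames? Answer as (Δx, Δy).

(-1.5, -0.5)

The white cone was at about (3.0, 7.2) and moved to about (1.5, 6.7).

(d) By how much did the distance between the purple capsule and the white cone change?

+0.8

Before: roughly 1.7 units apart; after: 2.5. That's 0.8 units further apart.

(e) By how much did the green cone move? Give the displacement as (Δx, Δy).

(3.1, 1.1)

The green cone was at about (0.8, 1.7) and moved to about (3.9, 2.8).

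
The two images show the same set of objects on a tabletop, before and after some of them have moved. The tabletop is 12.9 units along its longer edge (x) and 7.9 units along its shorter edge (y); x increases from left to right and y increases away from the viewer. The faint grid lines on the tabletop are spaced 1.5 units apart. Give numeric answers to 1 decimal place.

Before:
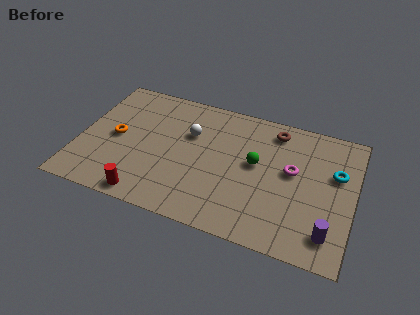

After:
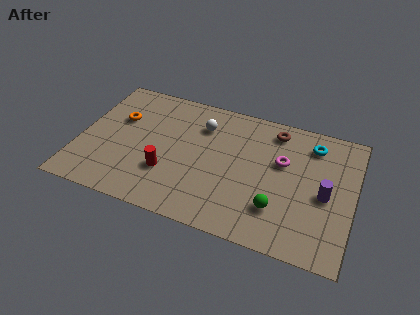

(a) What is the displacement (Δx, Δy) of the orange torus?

(0.0, 1.2)

The orange torus was at about (1.7, 3.9) and moved to about (1.7, 5.1).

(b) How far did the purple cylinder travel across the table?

2.1

From (11.9, 1.5) to (11.6, 3.6), the purple cylinder covered √(0.3² + 2.1²) ≈ 2.1 units.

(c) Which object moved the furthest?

the green sphere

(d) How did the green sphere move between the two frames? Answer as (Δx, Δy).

(1.2, -2.3)

The green sphere started near (8.3, 4.4) and ended near (9.5, 2.1).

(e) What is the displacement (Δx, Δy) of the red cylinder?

(0.8, 1.7)

From the two frames, the red cylinder sits at roughly (3.5, 0.8) before and (4.3, 2.5) after.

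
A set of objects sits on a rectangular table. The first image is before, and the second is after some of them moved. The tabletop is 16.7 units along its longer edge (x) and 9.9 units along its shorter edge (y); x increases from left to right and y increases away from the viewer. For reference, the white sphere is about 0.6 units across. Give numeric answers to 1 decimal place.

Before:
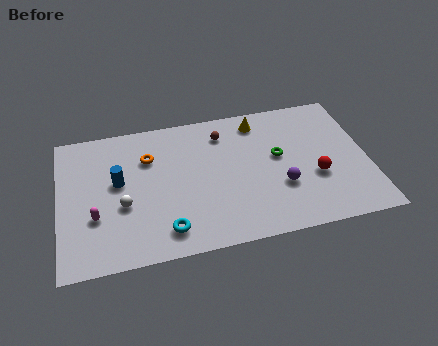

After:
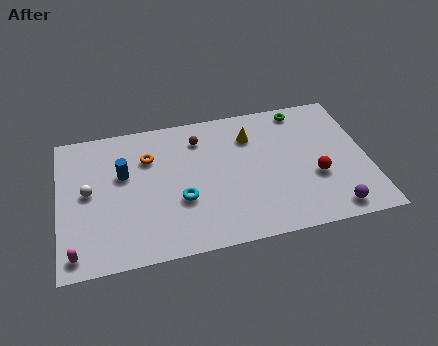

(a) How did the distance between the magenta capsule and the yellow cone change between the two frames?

+1.1

The distance was about 10.4 in the first image and 11.5 in the second, so they moved 1.1 units further apart.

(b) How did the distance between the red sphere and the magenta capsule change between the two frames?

+1.3

The distance was about 11.9 in the first image and 13.2 in the second, so they moved 1.3 units further apart.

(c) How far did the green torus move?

3.5

From (11.9, 5.6) to (13.4, 8.8), the green torus covered √(1.5² + 3.2²) ≈ 3.5 units.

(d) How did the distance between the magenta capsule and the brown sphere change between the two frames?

+1.1

Before: roughly 8.4 units apart; after: 9.5. That's 1.1 units further apart.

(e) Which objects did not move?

the red sphere and the orange torus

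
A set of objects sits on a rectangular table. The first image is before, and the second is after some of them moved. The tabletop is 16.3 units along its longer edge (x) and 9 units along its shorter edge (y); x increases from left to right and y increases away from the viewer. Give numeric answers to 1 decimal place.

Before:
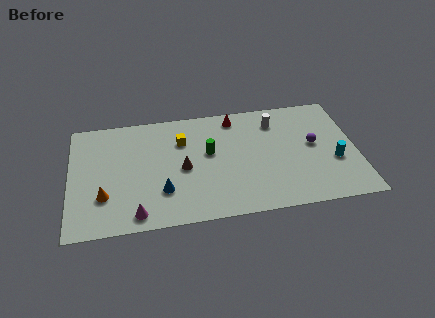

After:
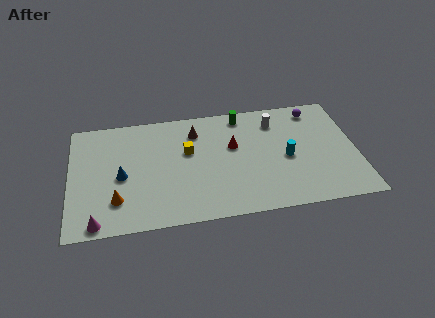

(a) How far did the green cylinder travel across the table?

3.4

The green cylinder moved from about (7.9, 5.2) to (9.9, 7.9), a distance of √(2.0² + 2.7²) ≈ 3.4.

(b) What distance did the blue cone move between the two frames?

2.7

From (5.2, 2.6) to (2.9, 4.1), the blue cone covered √(2.3² + 1.5²) ≈ 2.7 units.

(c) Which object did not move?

the white cylinder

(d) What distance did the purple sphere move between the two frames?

2.8

From (13.9, 4.9) to (14.1, 7.7), the purple sphere covered √(0.2² + 2.8²) ≈ 2.8 units.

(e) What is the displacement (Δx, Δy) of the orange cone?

(0.7, -0.4)

The orange cone was at about (1.9, 2.7) and moved to about (2.6, 2.3).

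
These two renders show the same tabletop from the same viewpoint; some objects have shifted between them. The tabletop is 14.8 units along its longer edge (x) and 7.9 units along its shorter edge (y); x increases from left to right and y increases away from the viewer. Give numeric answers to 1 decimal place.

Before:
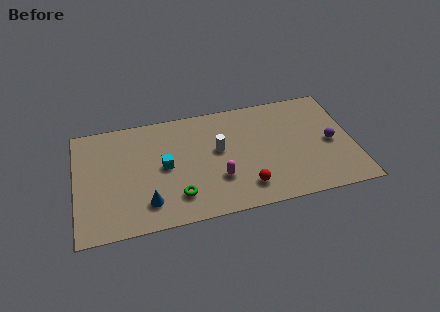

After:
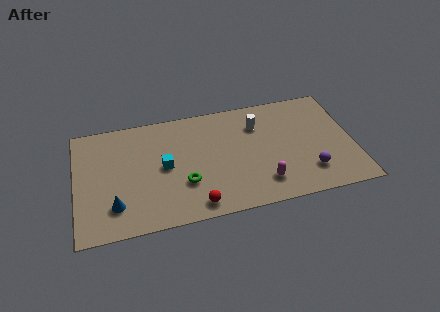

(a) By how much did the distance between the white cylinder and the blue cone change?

+3.9

The distance was about 4.8 in the first image and 8.7 in the second, so they moved 3.9 units further apart.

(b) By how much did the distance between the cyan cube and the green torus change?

-0.6

Before: roughly 2.3 units apart; after: 1.7. That's 0.6 units closer together.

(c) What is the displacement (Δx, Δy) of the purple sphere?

(-1.3, -1.8)

From the two frames, the purple sphere sits at roughly (13.6, 3.7) before and (12.3, 1.9) after.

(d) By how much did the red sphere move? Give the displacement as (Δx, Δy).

(-2.7, -0.6)

The red sphere was at about (8.9, 1.6) and moved to about (6.2, 1.0).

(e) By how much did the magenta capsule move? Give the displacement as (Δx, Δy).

(2.3, -0.8)

The magenta capsule started near (7.5, 2.5) and ended near (9.8, 1.7).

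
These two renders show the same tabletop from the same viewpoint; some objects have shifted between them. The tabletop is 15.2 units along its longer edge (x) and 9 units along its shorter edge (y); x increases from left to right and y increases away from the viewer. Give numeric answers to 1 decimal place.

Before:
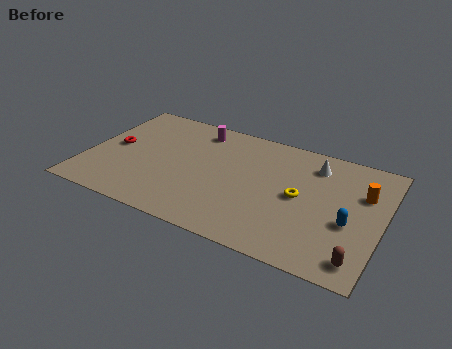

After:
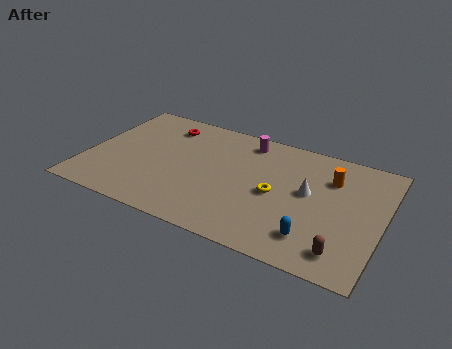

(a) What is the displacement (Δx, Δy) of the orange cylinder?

(-1.7, 0.5)

From the two frames, the orange cylinder sits at roughly (14.1, 6.0) before and (12.4, 6.5) after.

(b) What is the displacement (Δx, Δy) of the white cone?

(-0.1, -2.2)

The white cone started near (11.5, 7.2) and ended near (11.4, 5.0).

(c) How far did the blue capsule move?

2.3

The blue capsule moved from about (13.6, 3.6) to (12.0, 1.9), a distance of √(1.6² + 1.7²) ≈ 2.3.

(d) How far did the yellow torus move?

1.2

The yellow torus was near (11.0, 4.5) before and (9.8, 4.2) after, so it travelled √(1.2² + 0.3²) ≈ 1.2 units.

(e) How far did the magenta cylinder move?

2.6

The magenta cylinder moved from about (5.3, 7.6) to (7.9, 7.7), a distance of √(2.6² + 0.1²) ≈ 2.6.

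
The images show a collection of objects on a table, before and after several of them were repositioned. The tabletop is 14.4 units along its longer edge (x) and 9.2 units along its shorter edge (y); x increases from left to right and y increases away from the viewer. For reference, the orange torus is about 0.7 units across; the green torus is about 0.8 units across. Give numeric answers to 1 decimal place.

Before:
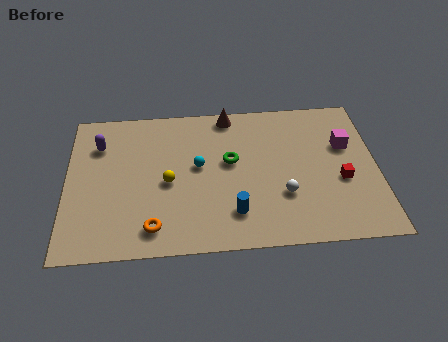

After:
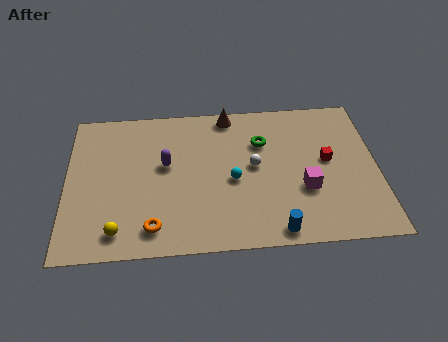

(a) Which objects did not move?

the orange torus and the brown cone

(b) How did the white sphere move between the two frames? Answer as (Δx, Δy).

(-1.3, 1.9)

From the two frames, the white sphere sits at roughly (10.0, 3.0) before and (8.7, 4.9) after.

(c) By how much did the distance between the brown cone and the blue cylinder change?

+1.5

The distance was about 6.2 in the first image and 7.7 in the second, so they moved 1.5 units further apart.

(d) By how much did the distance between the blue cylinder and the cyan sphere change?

+0.3

They were about 3.4 units apart before and 3.7 after — 0.3 units further apart.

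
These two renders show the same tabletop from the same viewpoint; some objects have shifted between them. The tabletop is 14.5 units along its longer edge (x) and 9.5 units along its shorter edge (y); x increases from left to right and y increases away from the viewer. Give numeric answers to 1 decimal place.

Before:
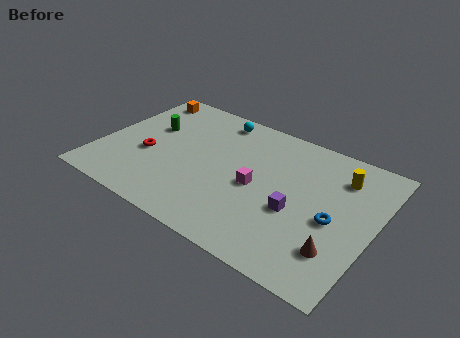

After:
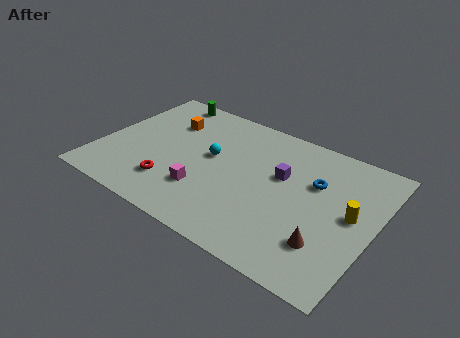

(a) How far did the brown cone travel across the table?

0.6

From (13.0, 2.4) to (12.4, 2.5), the brown cone covered √(0.6² + 0.1²) ≈ 0.6 units.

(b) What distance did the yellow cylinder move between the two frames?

2.5

The yellow cylinder was near (12.4, 7.3) before and (13.3, 5.0) after, so it travelled √(0.9² + 2.3²) ≈ 2.5 units.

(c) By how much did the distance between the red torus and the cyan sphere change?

-2.0

The distance was about 5.4 in the first image and 3.4 in the second, so they moved 2.0 units closer together.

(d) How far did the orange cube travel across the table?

2.3

The orange cube was near (1.3, 8.2) before and (3.1, 6.8) after, so it travelled √(1.8² + 1.4²) ≈ 2.3 units.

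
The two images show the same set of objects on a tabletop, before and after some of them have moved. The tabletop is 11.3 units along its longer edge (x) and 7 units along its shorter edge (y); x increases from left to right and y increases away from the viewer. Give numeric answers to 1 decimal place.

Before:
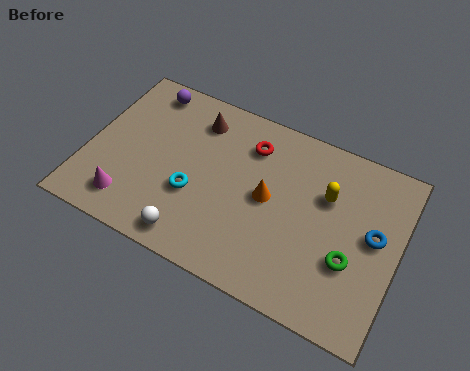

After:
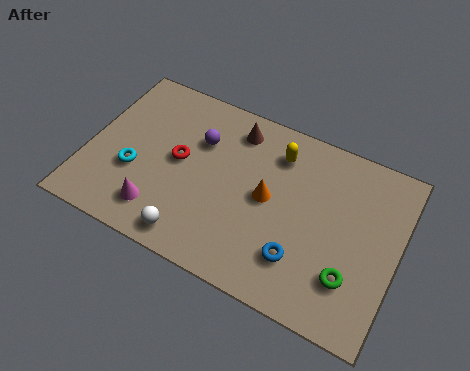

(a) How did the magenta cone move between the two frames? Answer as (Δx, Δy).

(1.1, 0.1)

The magenta cone was at about (1.8, 1.3) and moved to about (2.9, 1.4).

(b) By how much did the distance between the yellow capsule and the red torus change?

+0.8

Before: roughly 3.0 units apart; after: 3.8. That's 0.8 units further apart.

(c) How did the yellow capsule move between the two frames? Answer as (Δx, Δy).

(-1.9, 0.9)

The yellow capsule started near (8.6, 4.6) and ended near (6.7, 5.5).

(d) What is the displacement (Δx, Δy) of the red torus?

(-2.4, -1.7)

From the two frames, the red torus sits at roughly (5.7, 5.4) before and (3.3, 3.7) after.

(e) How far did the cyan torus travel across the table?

2.2

The cyan torus was near (4.0, 2.6) before and (1.8, 2.6) after, so it travelled √(2.2² + 0.0²) ≈ 2.2 units.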